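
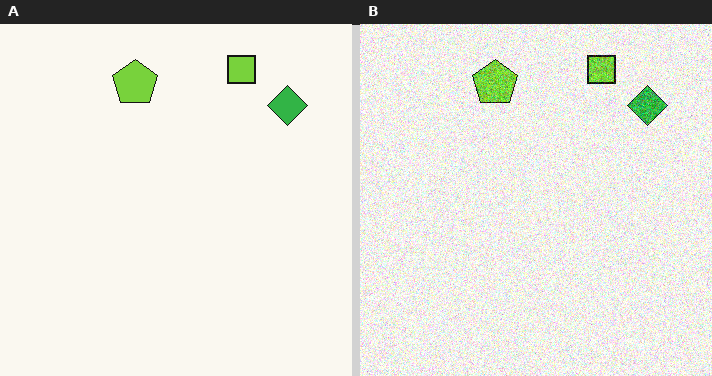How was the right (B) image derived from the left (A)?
It was degraded with strong gaussian noise.

Random speckle covers the whole image, including the flat background.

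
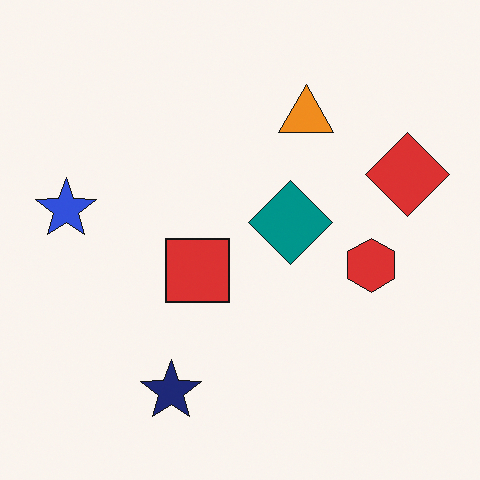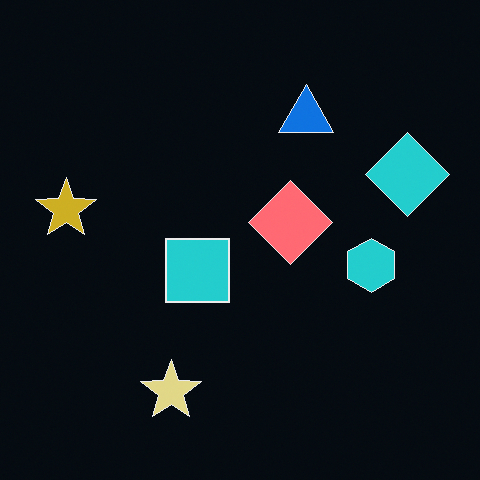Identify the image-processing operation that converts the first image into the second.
It was color-inverted (negative).

The light background has become dark and every shape's color is its complement — a photographic negative.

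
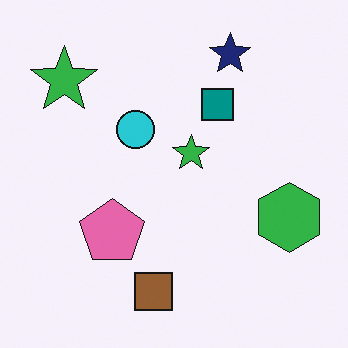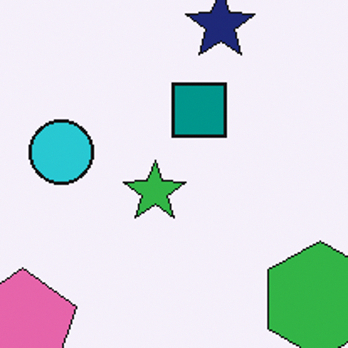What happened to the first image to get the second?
It was cropped tightly and scaled back up.

The visible shapes are larger and the field of view is narrower; shapes near the original edges may be partly or wholly outside the frame — a crop-and-rescale.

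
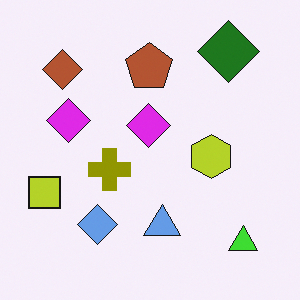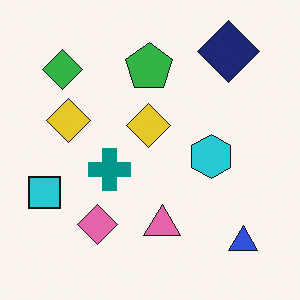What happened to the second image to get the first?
It was hue-shifted by a large amount.

Every shape's color has rotated by the same amount around the hue wheel — a uniform hue shift.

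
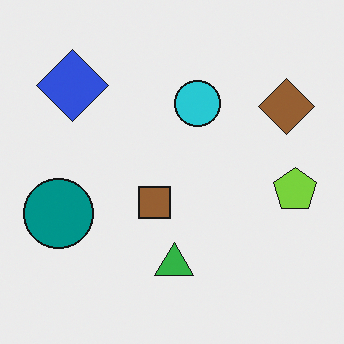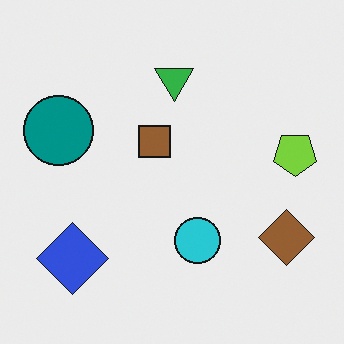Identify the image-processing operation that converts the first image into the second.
The image was flipped vertically (top ↔ bottom).

The green triangle is in the bottom of the first image and the top of the second — shapes on opposite sides of the horizontal midline have swapped in a mirror flip.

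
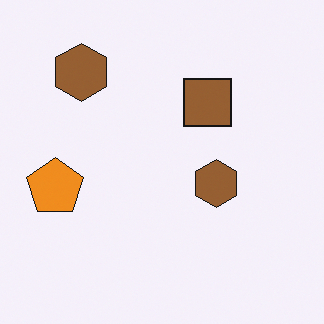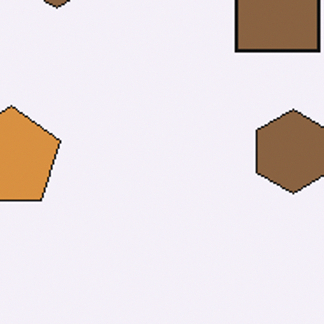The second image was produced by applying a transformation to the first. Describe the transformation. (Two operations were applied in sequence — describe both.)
The transformation is: slightly desaturated, then cropped tightly and scaled back up.

All colors are more muted and greyish — a global saturation change. The visible shapes are larger and the field of view is narrower; shapes near the original edges may be partly or wholly outside the frame — a crop-and-rescale.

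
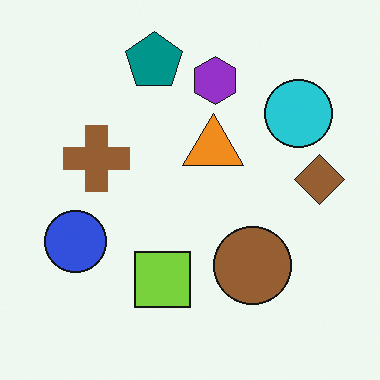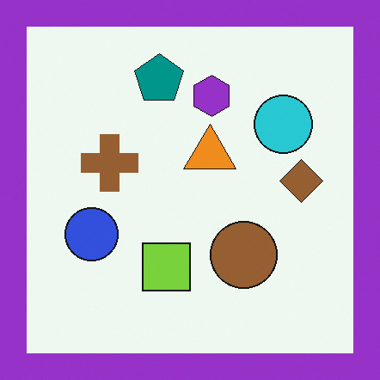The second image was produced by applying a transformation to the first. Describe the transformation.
The second image is the first framed with a purple border.

A solid purple frame runs around the edge of the second image, with the content slightly shrunk inside it.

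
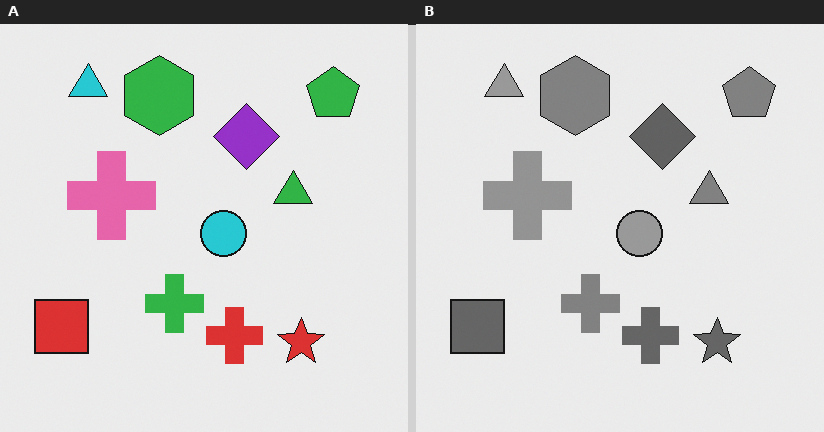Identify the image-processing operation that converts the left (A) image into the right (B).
The image was converted to grayscale.

All color is removed — every shape is now a shade of grey.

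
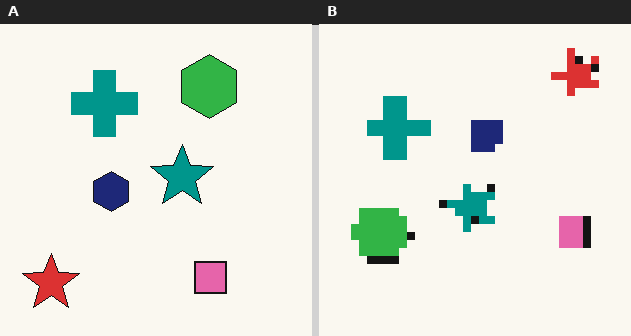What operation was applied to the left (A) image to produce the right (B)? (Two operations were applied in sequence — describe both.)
This is the original image transposed (reflected across the top-left ↔ bottom-right diagonal), then pixelated into visible square blocks.

Shapes have swapped their row and column positions — what was in the top-right is now in the bottom-left — a diagonal reflection. Shapes are reduced to large square blocks; fine edges and outlines are lost — a downscale-then-upscale (mosaic) effect.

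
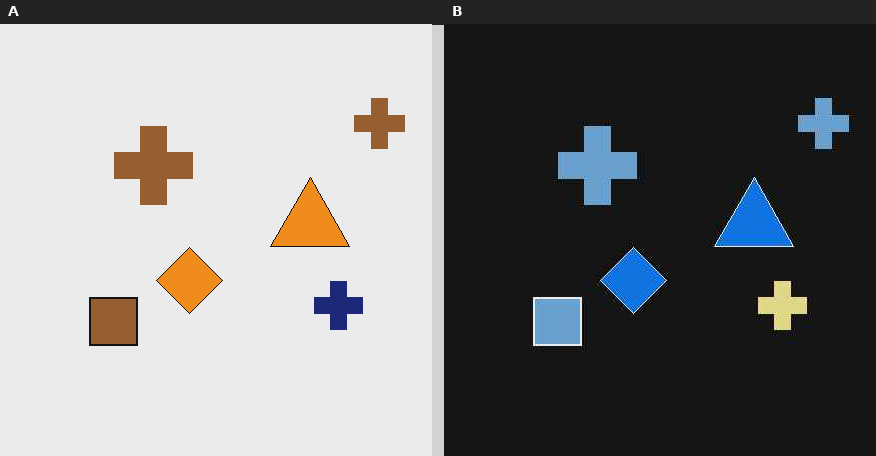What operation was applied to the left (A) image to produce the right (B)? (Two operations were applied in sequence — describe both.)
This is the original image color-inverted (negative), then JPEG-compressed with visible artifacts.

The light background has become dark and every shape's color is its complement — a photographic negative. Blocky 8×8 compression artifacts appear around shape edges and the flat background shows ringing — characteristic JPEG degradation.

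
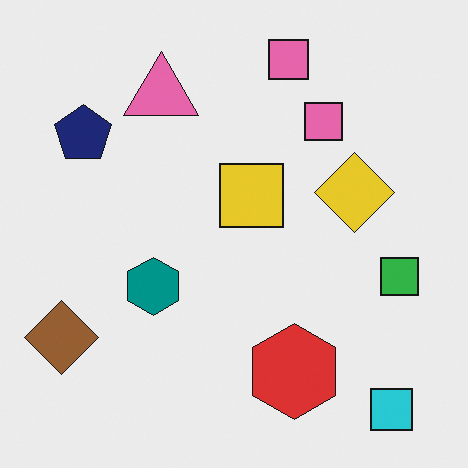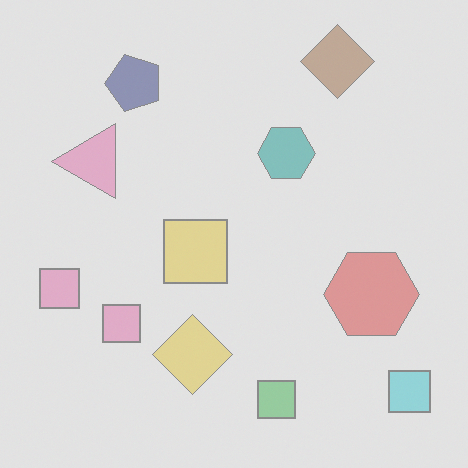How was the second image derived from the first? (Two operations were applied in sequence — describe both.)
The transformation is: transposed (reflected across the top-left ↔ bottom-right diagonal), then washed out (contrast reduced).

Shapes have swapped their row and column positions — what was in the top-right is now in the bottom-left — a diagonal reflection. Tones are pushed toward mid-grey across the whole image — a global contrast change.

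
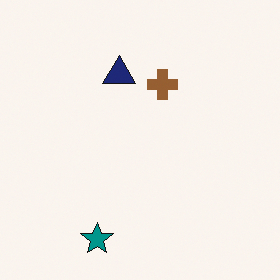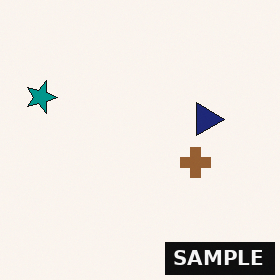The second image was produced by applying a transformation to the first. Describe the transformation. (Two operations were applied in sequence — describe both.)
Rotated 90° clockwise, then watermarked with the text "SAMPLE" in the lower-right corner.

The teal star sits in the bottom of the first image and the left of the second — consistent with a whole-image 90° clockwise rotation. A dark label reading "SAMPLE" appears in the lower-right corner.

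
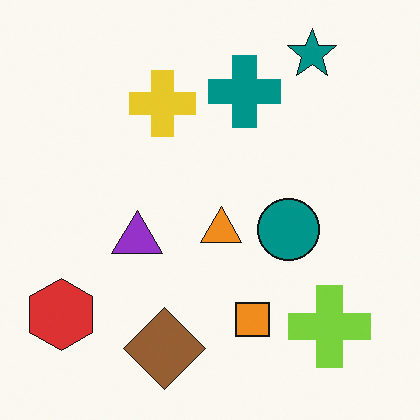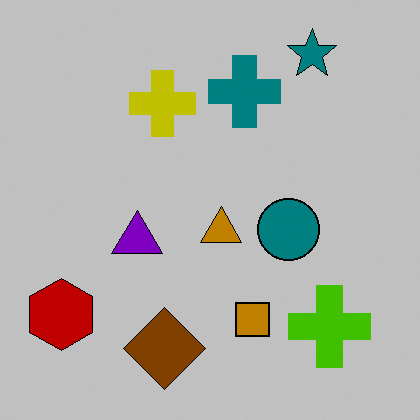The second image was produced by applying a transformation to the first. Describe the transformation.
The transformation is: heavily posterized to just a handful of flat colors.

Each flat color has snapped to a coarser quantized level — most visibly, the near-white background has dropped to a flat grey.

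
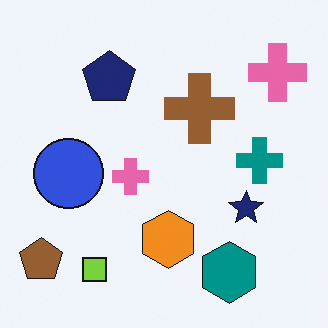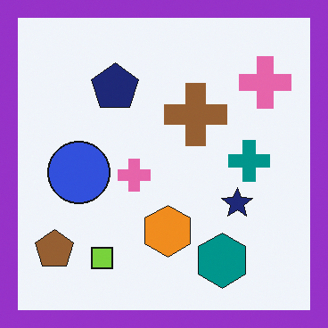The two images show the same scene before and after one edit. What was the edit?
The image was framed with a purple border.

A solid purple frame runs around the edge of the second image, with the content slightly shrunk inside it.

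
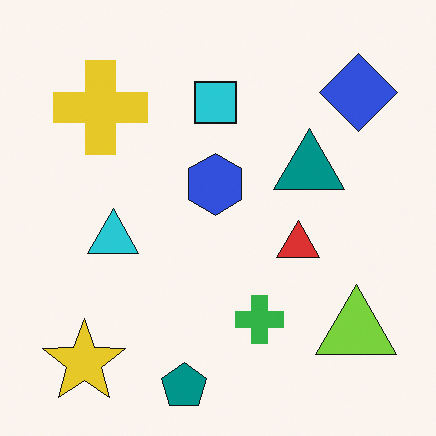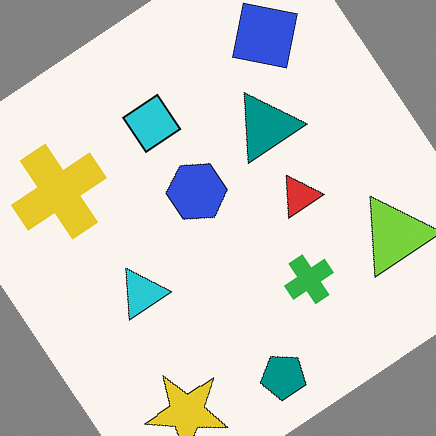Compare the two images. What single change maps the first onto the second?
The second image is the first rotated counter-clockwise by a large amount — several tens of degrees.

Every shape is tilted by the same angle and the image corners show triangular fill wedges — a whole-image rotation by a non-right angle.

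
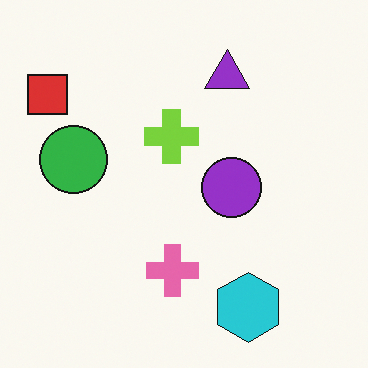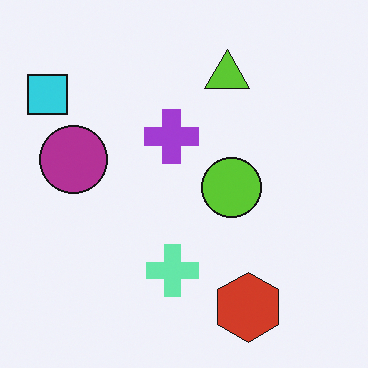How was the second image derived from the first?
Hue-shifted by a large amount.

Every shape's color has rotated by the same amount around the hue wheel — a uniform hue shift.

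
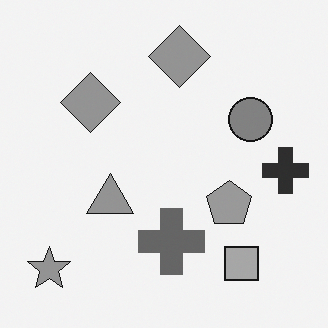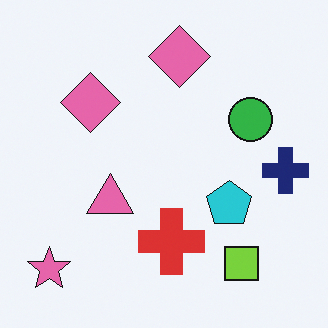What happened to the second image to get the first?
This is the original image converted to grayscale.

All color is removed — every shape is now a shade of grey.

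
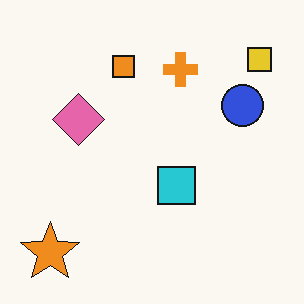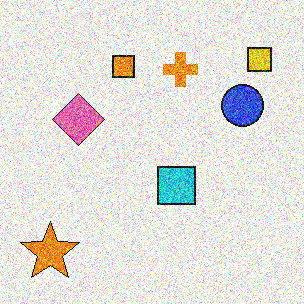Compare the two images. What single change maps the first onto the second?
The transformation is: degraded with a thick layer of grain.

Random speckle covers the whole image, including the flat background.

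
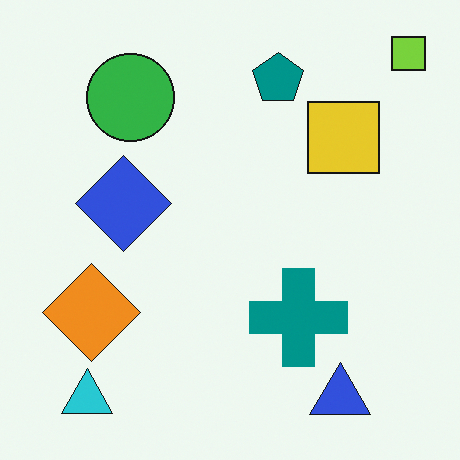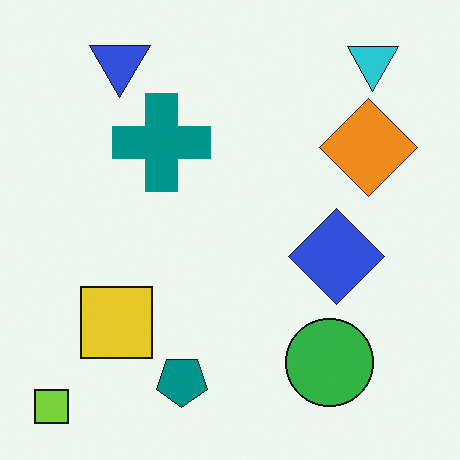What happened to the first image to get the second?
The transformation is: rotated 180°.

The lime square sits in the top-right of the first image and the bottom-left of the second — consistent with a whole-image 180° rotation.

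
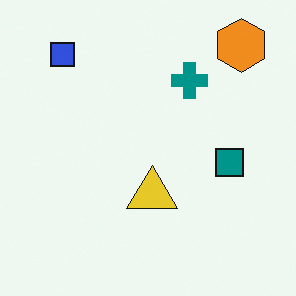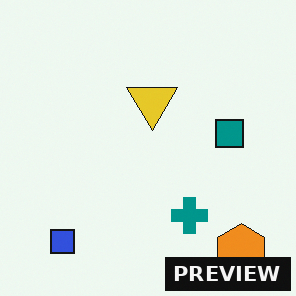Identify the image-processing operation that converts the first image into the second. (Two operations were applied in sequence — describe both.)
It was flipped vertically (top ↔ bottom), then watermarked with the text "PREVIEW" in the lower-right corner.

The orange hexagon is in the top-right of the first image and the bottom-right of the second — shapes on opposite sides of the horizontal midline have swapped in a mirror flip. A dark label reading "PREVIEW" appears in the lower-right corner.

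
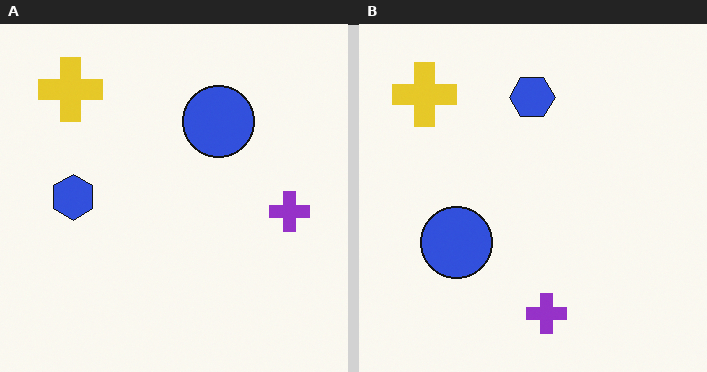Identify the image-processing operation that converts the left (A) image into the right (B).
Transposed (reflected across the top-left ↔ bottom-right diagonal).

Shapes have swapped their row and column positions — what was in the top-right is now in the bottom-left — a diagonal reflection.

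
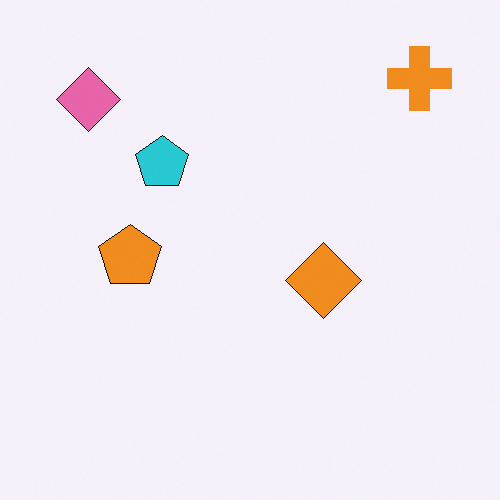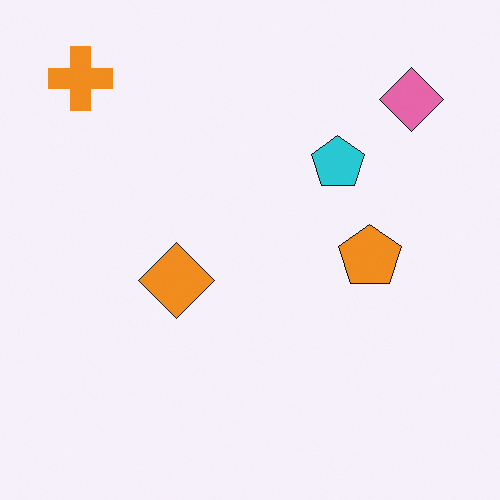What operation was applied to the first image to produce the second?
It was flipped horizontally (left ↔ right).

The orange cross is in the top-right of the first image and the top-left of the second — shapes on opposite sides of the vertical midline have swapped in a mirror flip.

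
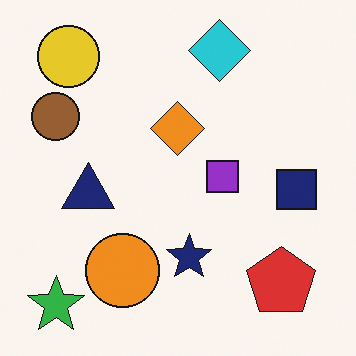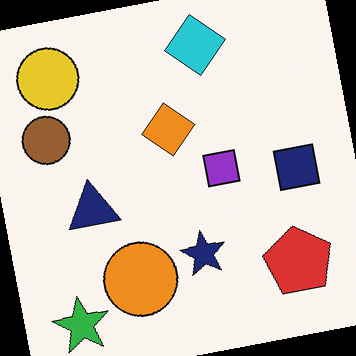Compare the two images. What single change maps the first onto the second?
It was rotated counter-clockwise by a small amount.

Every shape is tilted by the same angle and the image corners show triangular fill wedges — a whole-image rotation by a non-right angle.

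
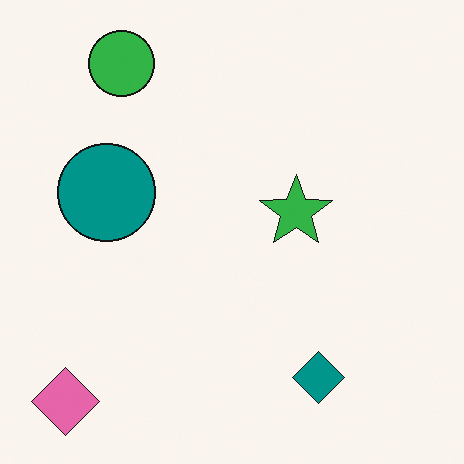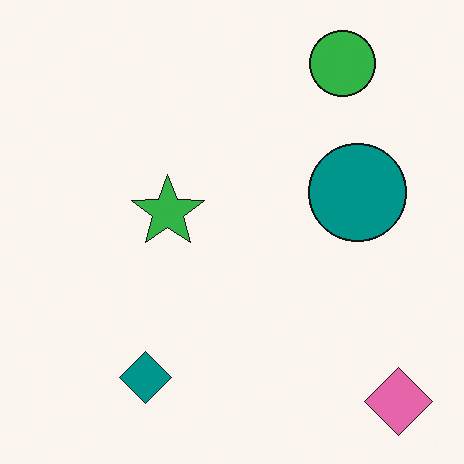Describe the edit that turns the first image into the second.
The second image is the first flipped horizontally (left ↔ right).

The pink diamond is in the bottom-left of the first image and the bottom-right of the second — shapes on opposite sides of the vertical midline have swapped in a mirror flip.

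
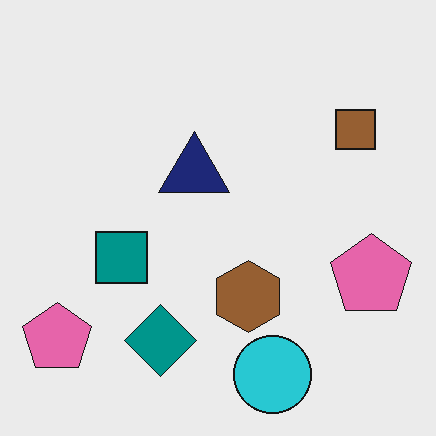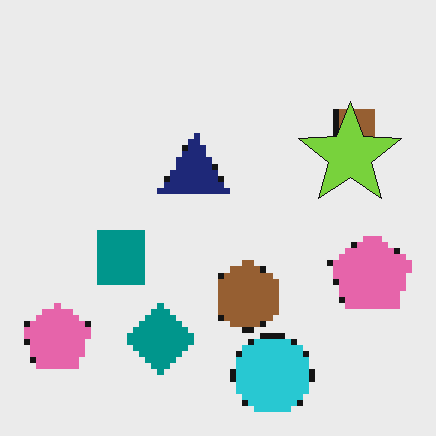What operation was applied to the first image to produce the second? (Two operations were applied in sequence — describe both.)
It was moderately pixelated, then overlaid with an additional lime star.

Shapes are reduced to large square blocks; fine edges and outlines are lost — a downscale-then-upscale (mosaic) effect. A lime star appears in the second image that is absent from the first.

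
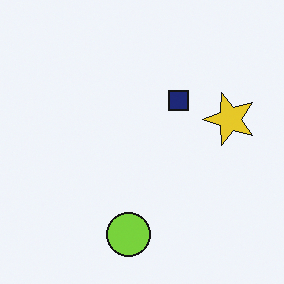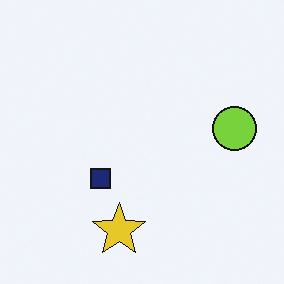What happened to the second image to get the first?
It was transposed (reflected across the top-left ↔ bottom-right diagonal).

Shapes have swapped their row and column positions — what was in the top-right is now in the bottom-left — a diagonal reflection.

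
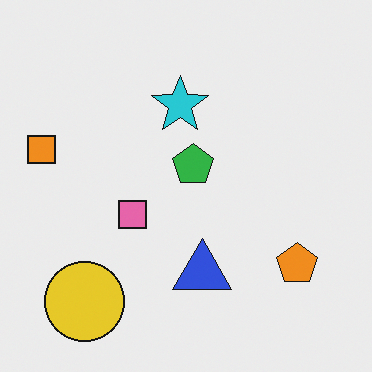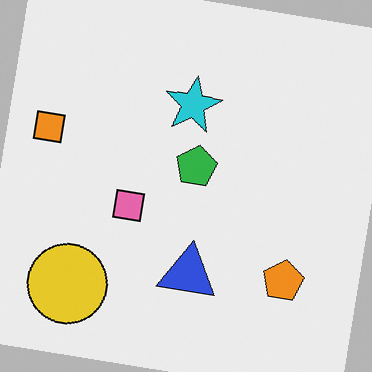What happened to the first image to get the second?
Rotated clockwise by a few degrees.

Every shape is tilted by the same angle and the image corners show triangular fill wedges — a whole-image rotation by a non-right angle.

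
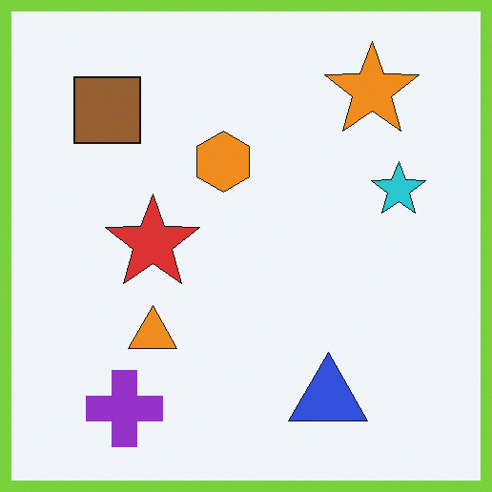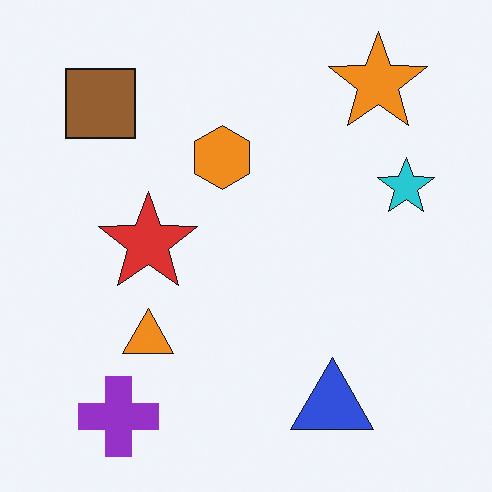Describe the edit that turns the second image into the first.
The transformation is: framed with a lime border.

A solid lime frame runs around the edge of the first image, with the content slightly shrunk inside it.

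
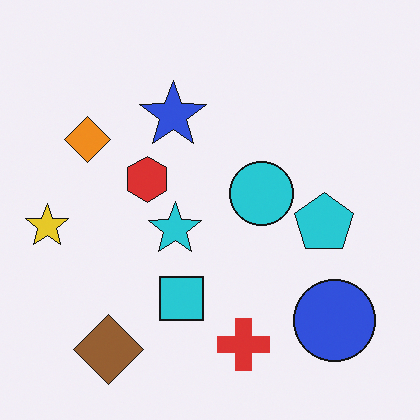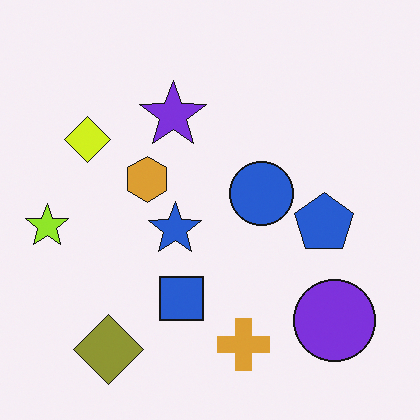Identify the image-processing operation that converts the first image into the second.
The second image is the first hue-shifted by a small amount.

Every shape's color has rotated by the same amount around the hue wheel — a uniform hue shift.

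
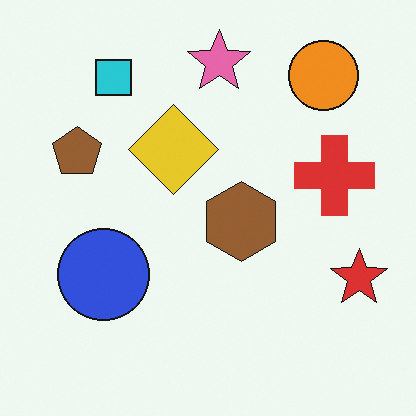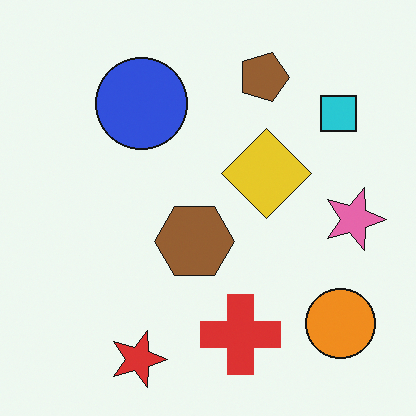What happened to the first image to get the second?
The image was rotated 90° clockwise.

The orange circle sits in the top-right of the first image and the bottom-right of the second — consistent with a whole-image 90° clockwise rotation.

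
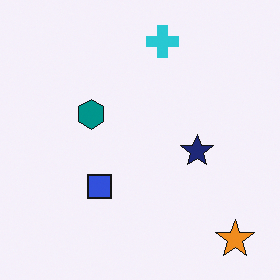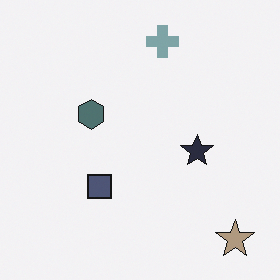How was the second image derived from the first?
It was heavily desaturated.

All colors are more muted and greyish — a global saturation change.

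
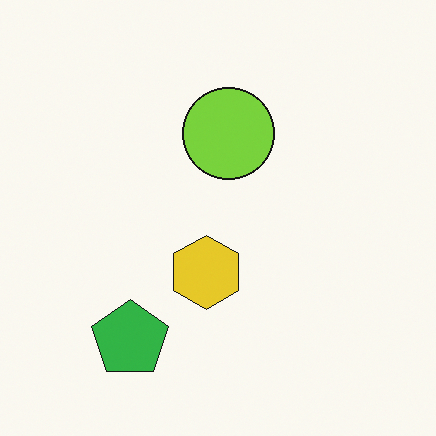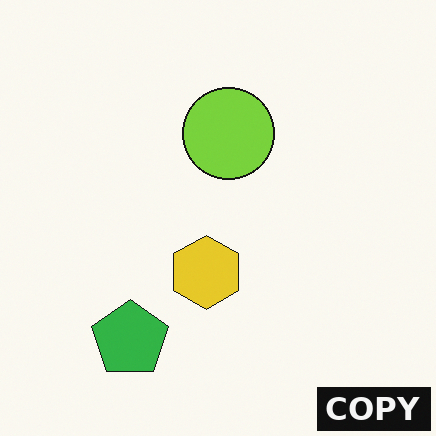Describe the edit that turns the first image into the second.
The image was watermarked with the text "COPY" in the lower-right corner.

A dark label reading "COPY" appears in the lower-right corner.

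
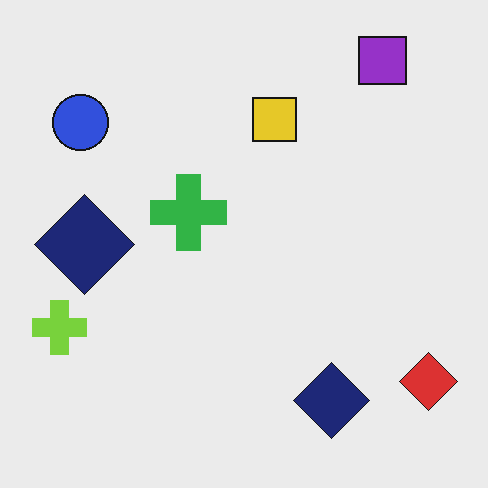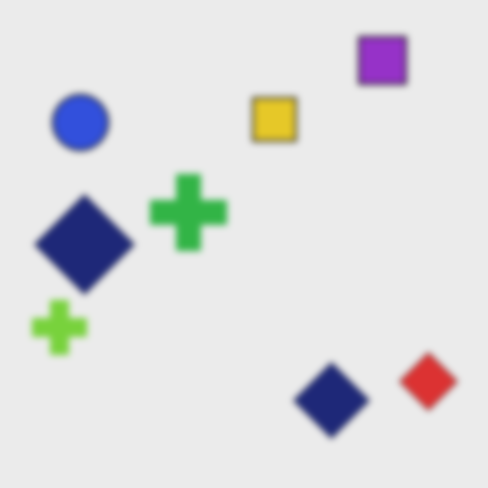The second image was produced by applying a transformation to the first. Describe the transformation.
The second image is the first moderately blurred.

Shape edges and outlines are uniformly softened across the whole image.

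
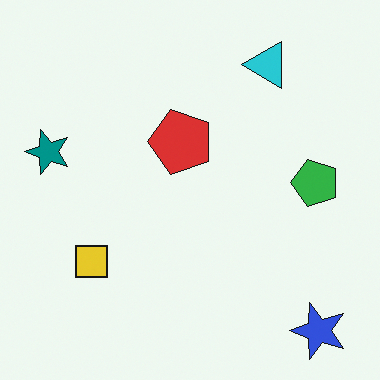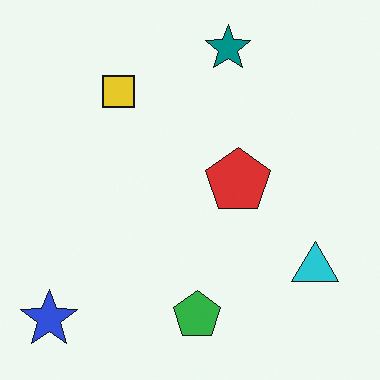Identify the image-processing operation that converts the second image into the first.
It was rotated 90° counter-clockwise.

The blue star sits in the bottom-left of the second image and the bottom-right of the first — consistent with a whole-image 90° counter-clockwise rotation.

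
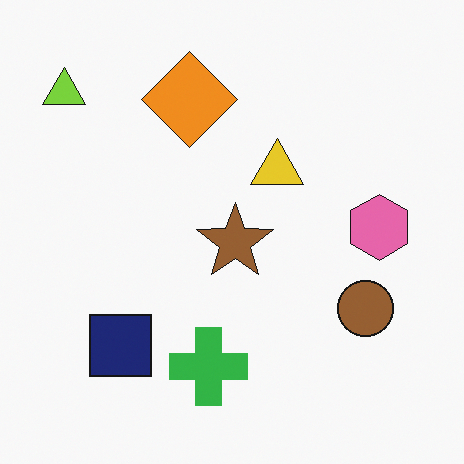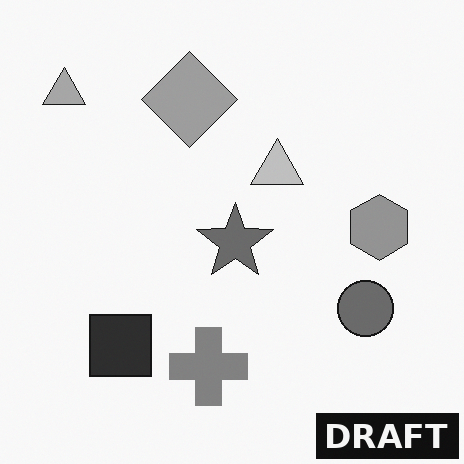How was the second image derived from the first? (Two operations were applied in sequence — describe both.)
The transformation is: converted to grayscale, then watermarked with the text "DRAFT" in the lower-right corner.

All color is removed — every shape is now a shade of grey. A dark label reading "DRAFT" appears in the lower-right corner.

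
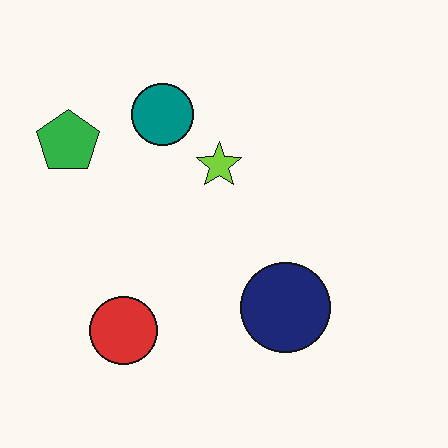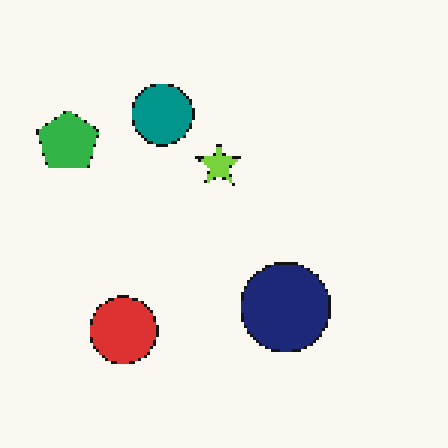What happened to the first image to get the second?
The image was lightly pixelated (a mild mosaic effect).

Shapes are reduced to large square blocks; fine edges and outlines are lost — a downscale-then-upscale (mosaic) effect.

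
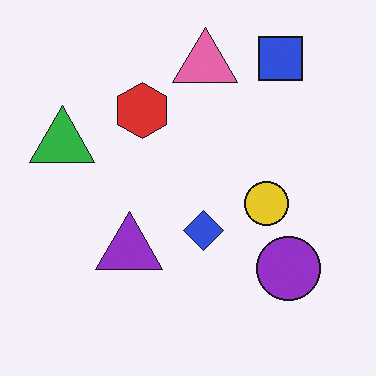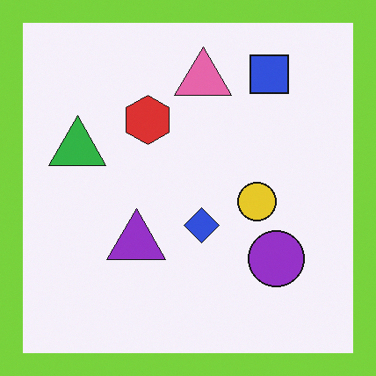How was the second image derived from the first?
The second image is the first framed with a lime border.

A solid lime frame runs around the edge of the second image, with the content slightly shrunk inside it.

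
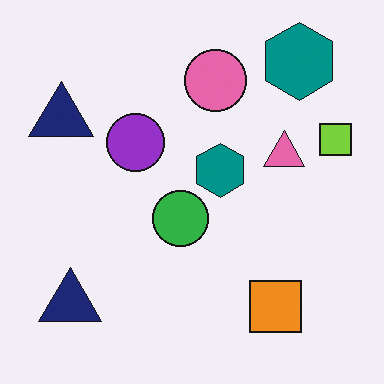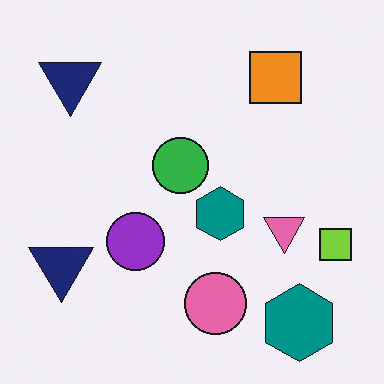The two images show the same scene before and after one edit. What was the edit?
Flipped vertically (top ↔ bottom).

The orange square is in the bottom-right of the first image and the top-right of the second — shapes on opposite sides of the horizontal midline have swapped in a mirror flip.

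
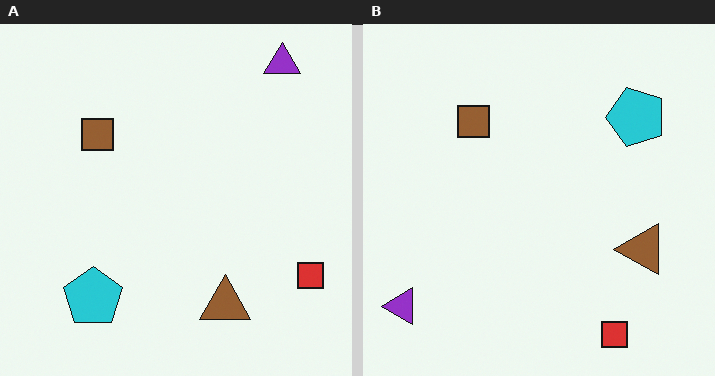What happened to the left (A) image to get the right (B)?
The transformation is: transposed (reflected across the top-left ↔ bottom-right diagonal).

Shapes have swapped their row and column positions — what was in the top-right is now in the bottom-left — a diagonal reflection.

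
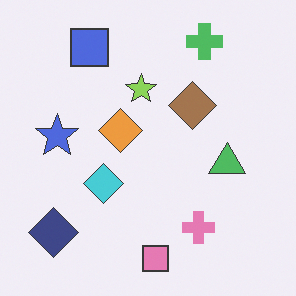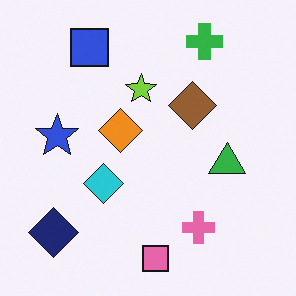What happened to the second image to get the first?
The first image is the second given slightly reduced contrast.

Tones are pushed toward mid-grey across the whole image — a global contrast change.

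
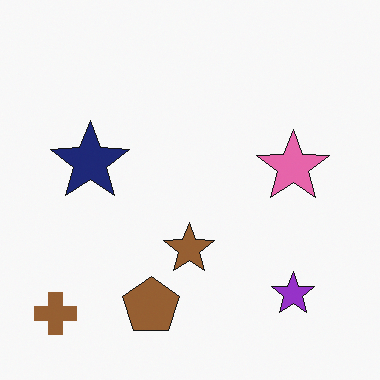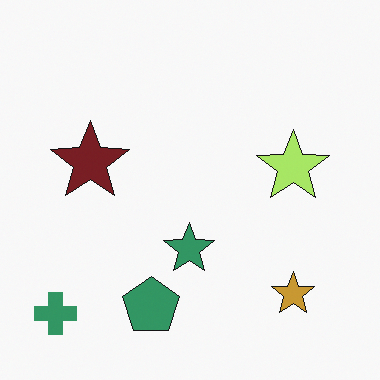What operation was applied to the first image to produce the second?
Hue-shifted noticeably.

Every shape's color has rotated by the same amount around the hue wheel — a uniform hue shift.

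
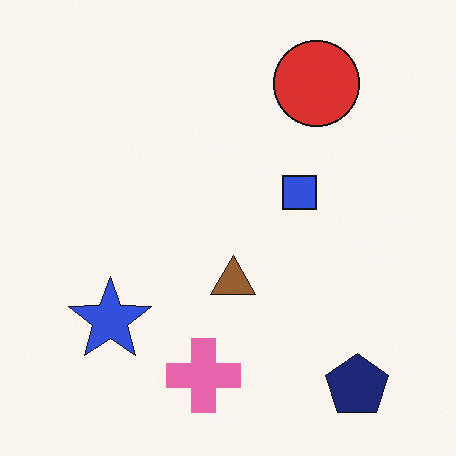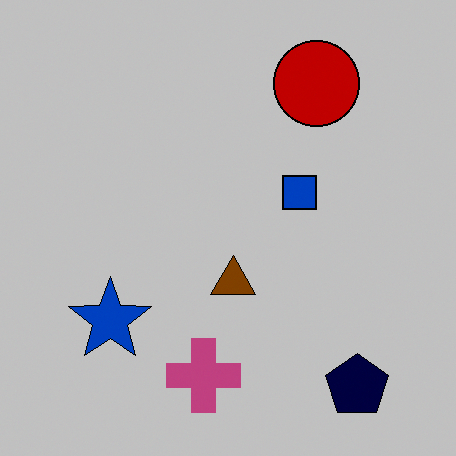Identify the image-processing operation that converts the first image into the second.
It was heavily posterized to just a handful of flat colors.

Each flat color has snapped to a coarser quantized level — most visibly, the near-white background has dropped to a flat grey.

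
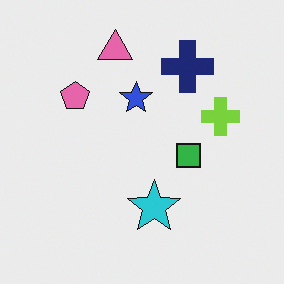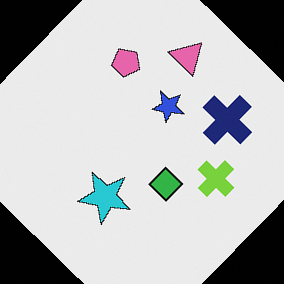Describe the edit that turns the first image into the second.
It was rotated clockwise by a large amount — several tens of degrees.

Every shape is tilted by the same angle and the image corners show triangular fill wedges — a whole-image rotation by a non-right angle.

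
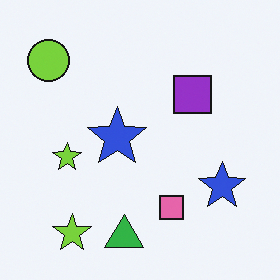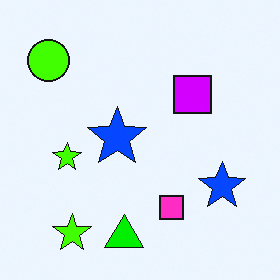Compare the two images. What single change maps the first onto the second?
The transformation is: made much more vivid (saturation change).

All colors are more vivid — a global saturation change.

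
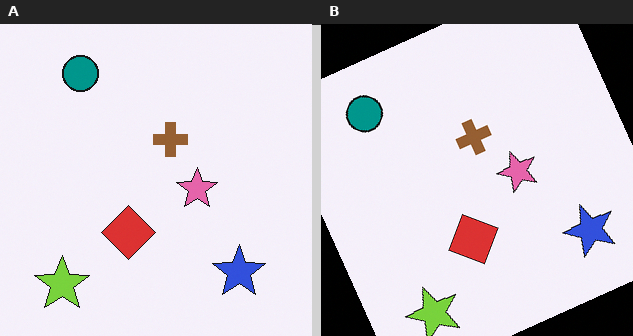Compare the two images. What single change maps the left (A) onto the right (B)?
The transformation is: rotated counter-clockwise by a moderate amount.

Every shape is tilted by the same angle and the image corners show triangular fill wedges — a whole-image rotation by a non-right angle.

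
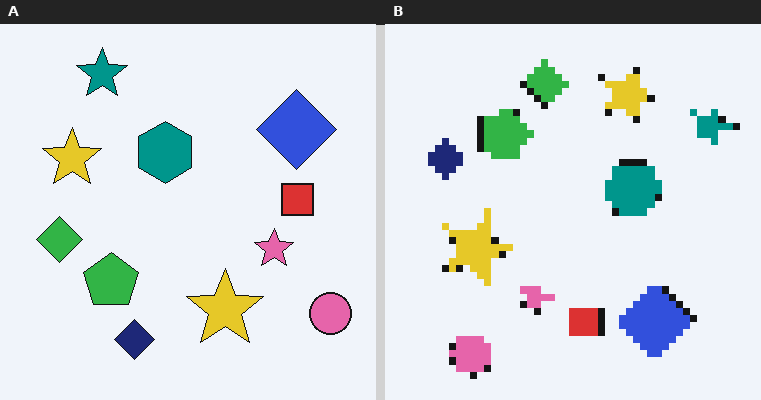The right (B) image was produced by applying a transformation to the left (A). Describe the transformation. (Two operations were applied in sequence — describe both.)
It was pixelated into visible square blocks, then rotated 90° clockwise.

Shapes are reduced to large square blocks; fine edges and outlines are lost — a downscale-then-upscale (mosaic) effect. The pink circle sits in the bottom-right of the left (A) image and the bottom-left of the right (B) — consistent with a whole-image 90° clockwise rotation.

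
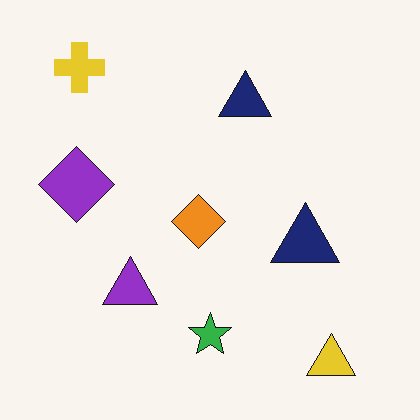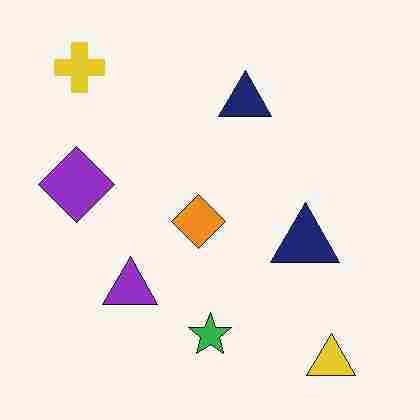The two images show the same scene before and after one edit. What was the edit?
This is the original image degraded with heavy JPEG compression.

Blocky 8×8 compression artifacts appear around shape edges and the flat background shows ringing — characteristic JPEG degradation.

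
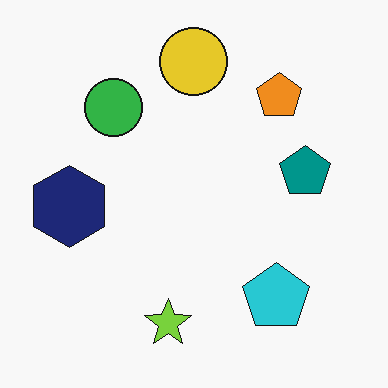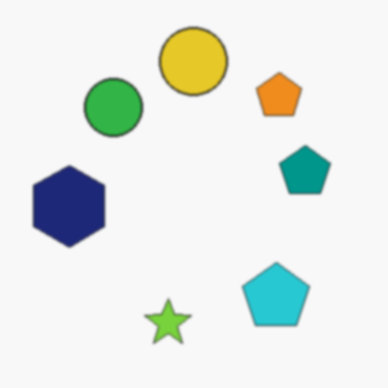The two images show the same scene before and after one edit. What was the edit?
The transformation is: slightly softened.

Shape edges and outlines are uniformly softened across the whole image.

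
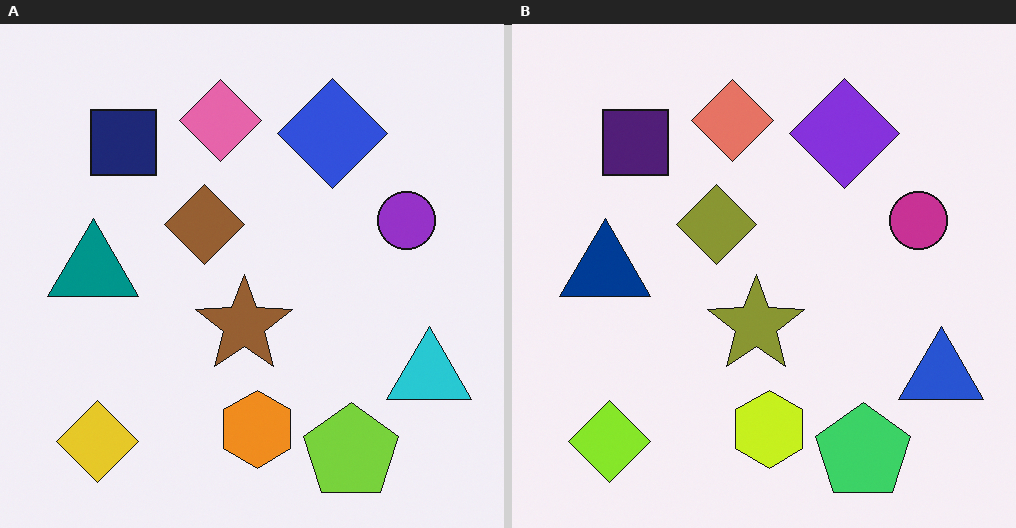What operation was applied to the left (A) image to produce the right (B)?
The image was hue-shifted by a small amount.

Every shape's color has rotated by the same amount around the hue wheel — a uniform hue shift.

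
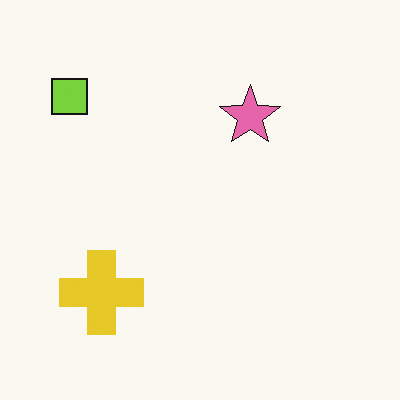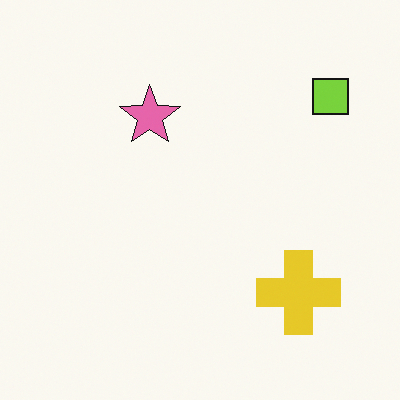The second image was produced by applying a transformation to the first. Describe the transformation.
The second image is the first flipped horizontally (left ↔ right).

The lime square is in the top-left of the first image and the top-right of the second — shapes on opposite sides of the vertical midline have swapped in a mirror flip.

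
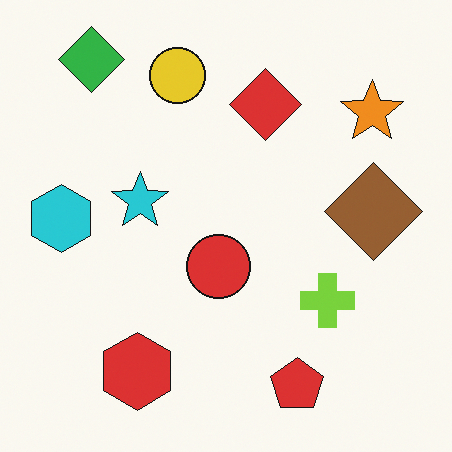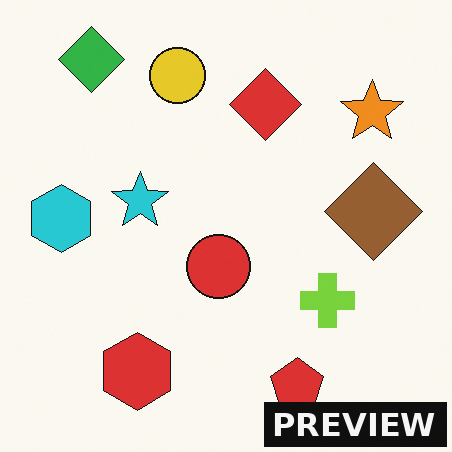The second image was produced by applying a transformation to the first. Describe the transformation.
The transformation is: watermarked with the text "PREVIEW" in the lower-right corner.

A dark label reading "PREVIEW" appears in the lower-right corner.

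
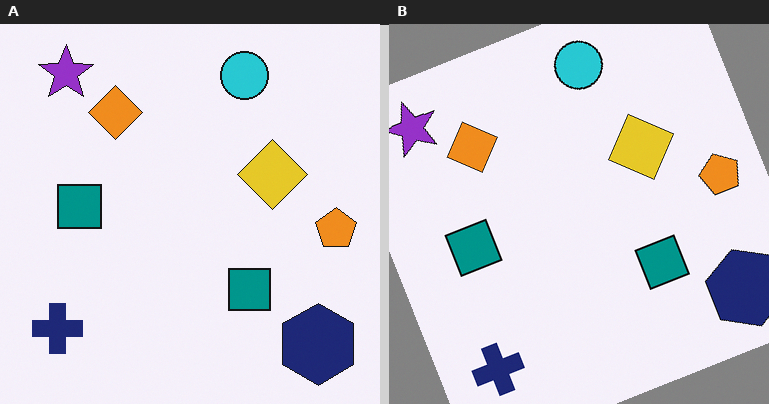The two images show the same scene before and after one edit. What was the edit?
The transformation is: rotated counter-clockwise by a clearly visible amount.

Every shape is tilted by the same angle and the image corners show triangular fill wedges — a whole-image rotation by a non-right angle.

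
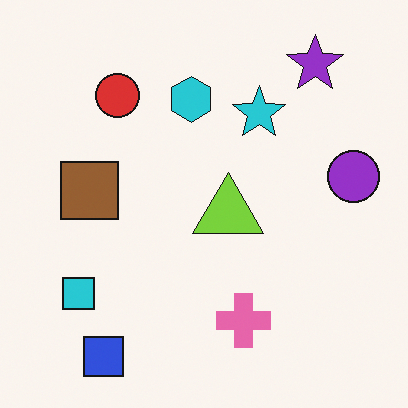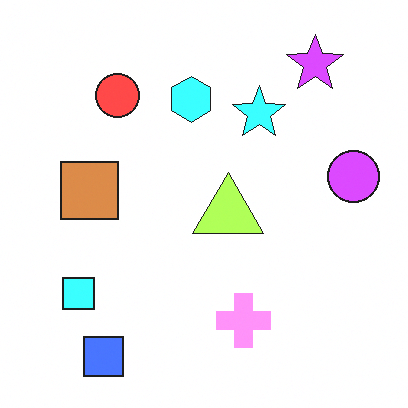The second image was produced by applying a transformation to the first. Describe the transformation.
The transformation is: substantially brightened.

Every pixel — background and shapes alike — is uniformly brightened.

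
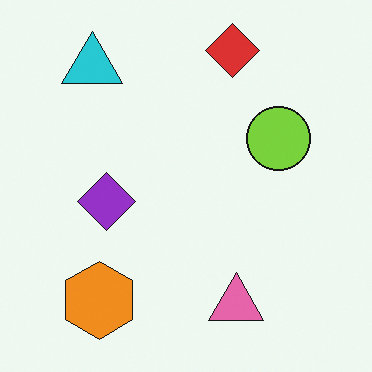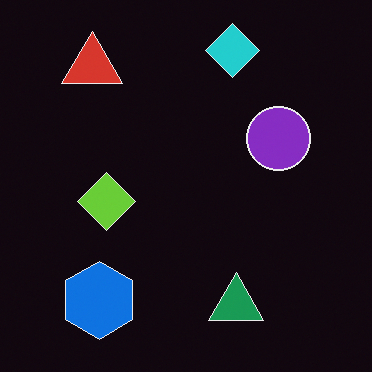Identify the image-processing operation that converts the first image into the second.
Color-inverted (negative).

The light background has become dark and every shape's color is its complement — a photographic negative.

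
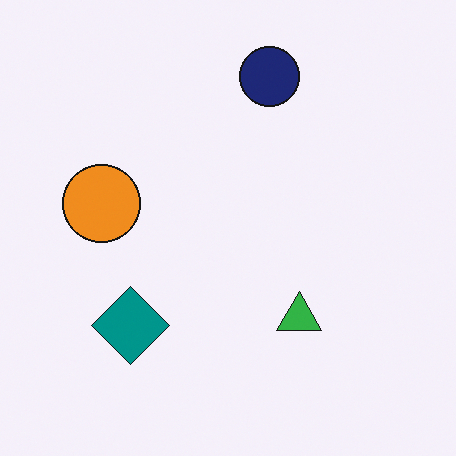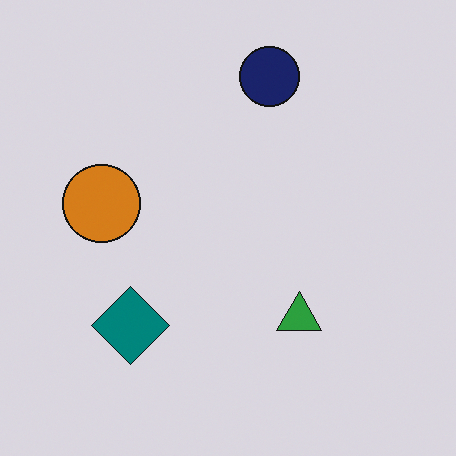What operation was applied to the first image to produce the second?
Darkened a little.

Every pixel — background and shapes alike — is uniformly darkened.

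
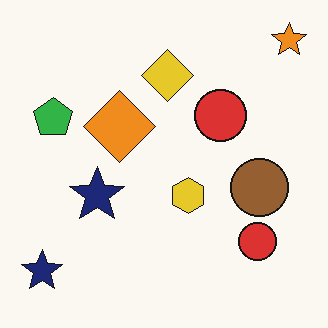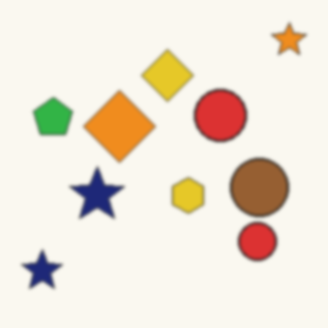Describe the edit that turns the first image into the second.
The second image is the first given a subtle gaussian blur.

Shape edges and outlines are uniformly softened across the whole image.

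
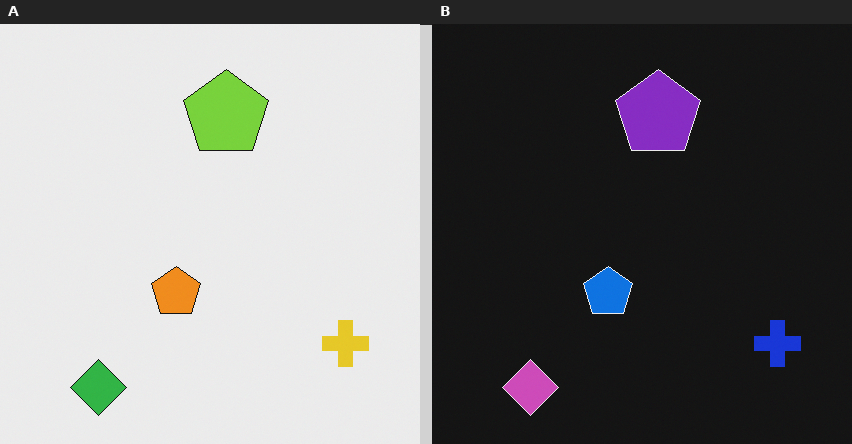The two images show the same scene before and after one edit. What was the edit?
The image was color-inverted (negative).

The light background has become dark and every shape's color is its complement — a photographic negative.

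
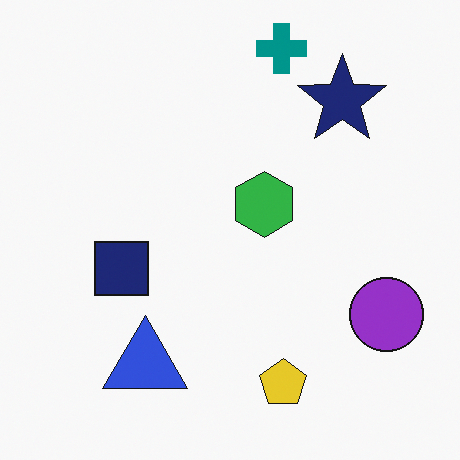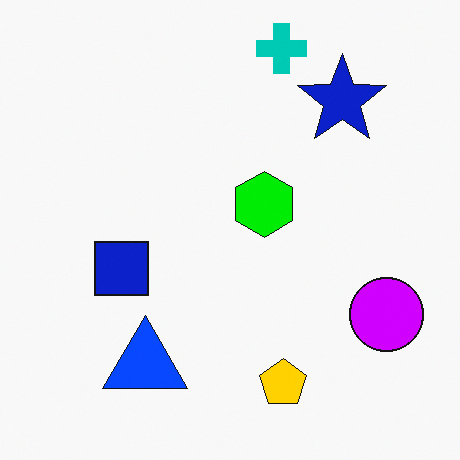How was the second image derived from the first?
The image was made much more vivid (saturation change).

All colors are more vivid — a global saturation change.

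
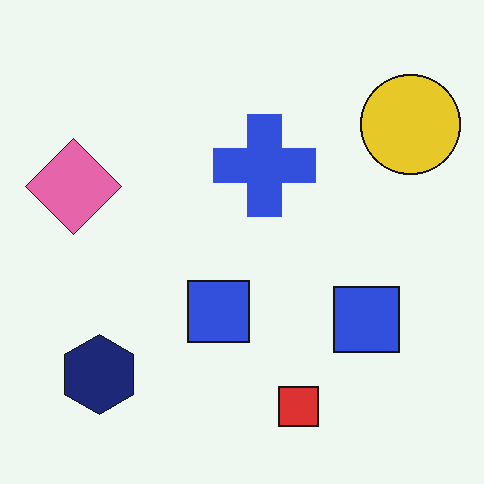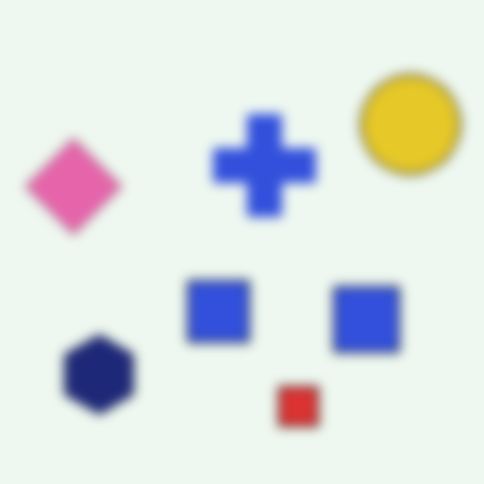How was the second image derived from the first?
Strongly gaussian-blurred.

Shape edges and outlines are uniformly softened across the whole image.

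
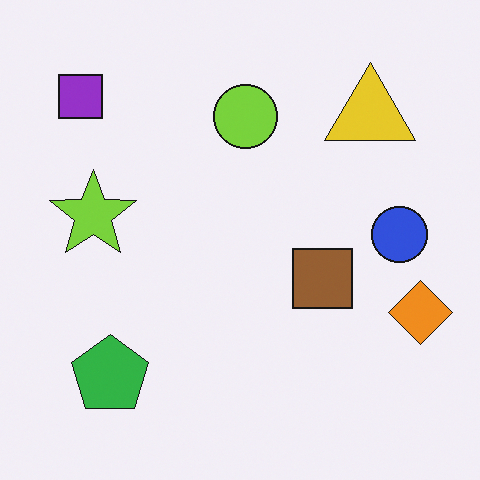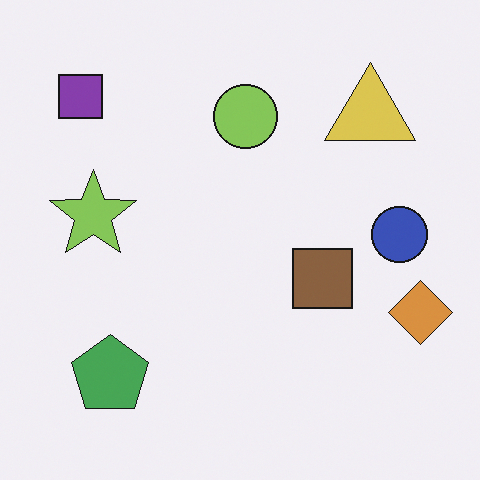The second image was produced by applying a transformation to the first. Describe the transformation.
The image was slightly desaturated.

All colors are more muted and greyish — a global saturation change.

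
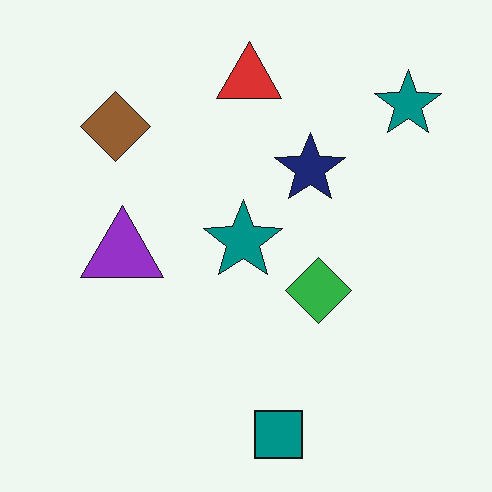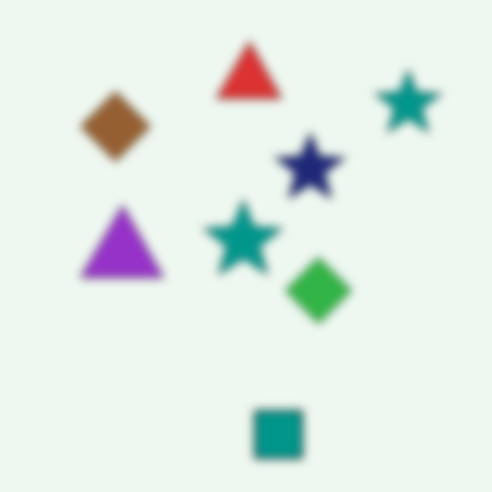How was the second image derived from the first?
The image was noticeably gaussian-blurred.

Shape edges and outlines are uniformly softened across the whole image.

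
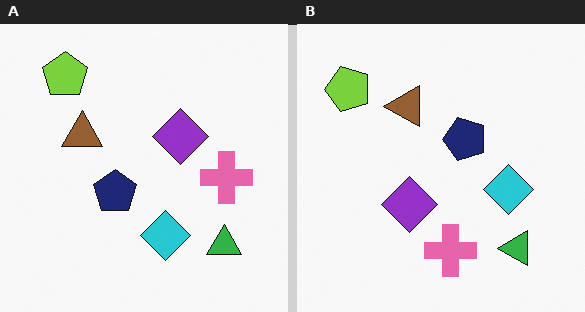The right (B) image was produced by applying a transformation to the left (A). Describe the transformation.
This is the original image transposed (reflected across the top-left ↔ bottom-right diagonal).

Shapes have swapped their row and column positions — what was in the top-right is now in the bottom-left — a diagonal reflection.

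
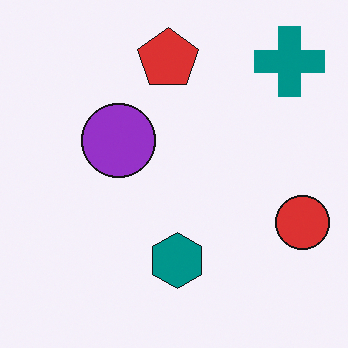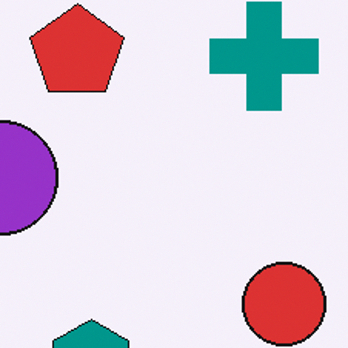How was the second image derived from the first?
It was cropped to a modestly smaller region and rescaled.

The visible shapes are larger and the field of view is narrower; shapes near the original edges may be partly or wholly outside the frame — a crop-and-rescale.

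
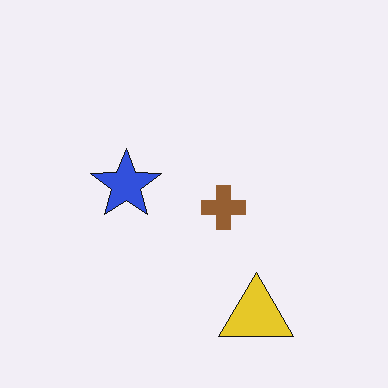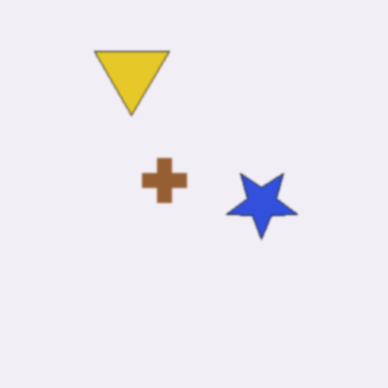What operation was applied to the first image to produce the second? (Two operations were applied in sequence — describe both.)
The second image is the first rotated 180°, then given a subtle gaussian blur.

The yellow triangle sits in the bottom of the first image and the top of the second — consistent with a whole-image 180° rotation. Shape edges and outlines are uniformly softened across the whole image.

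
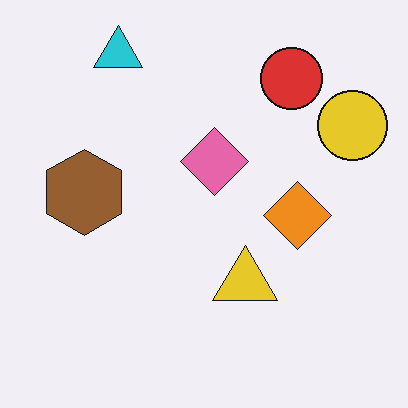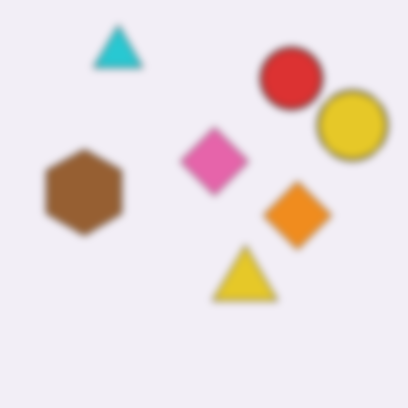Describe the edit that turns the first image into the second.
The second image is the first moderately blurred.

Shape edges and outlines are uniformly softened across the whole image.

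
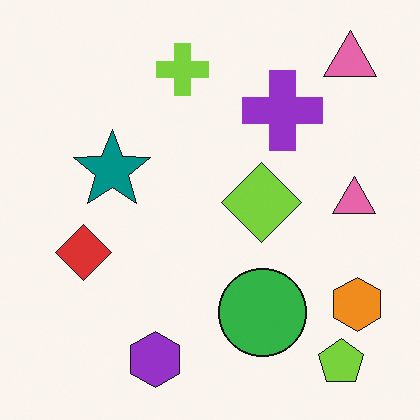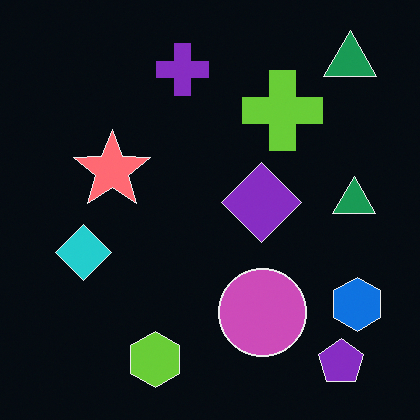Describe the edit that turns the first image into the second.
The image was color-inverted (negative).

The light background has become dark and every shape's color is its complement — a photographic negative.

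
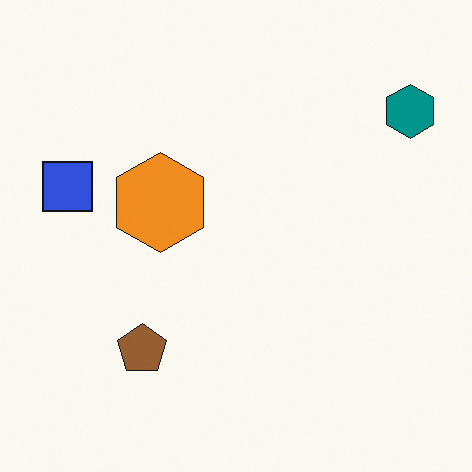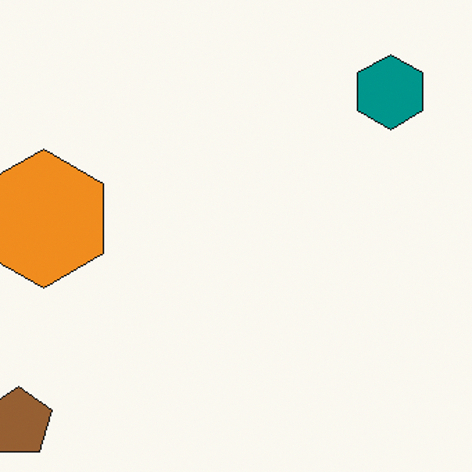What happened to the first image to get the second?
Cropped to a modestly smaller region and rescaled.

The visible shapes are larger and the field of view is narrower; shapes near the original edges may be partly or wholly outside the frame — a crop-and-rescale.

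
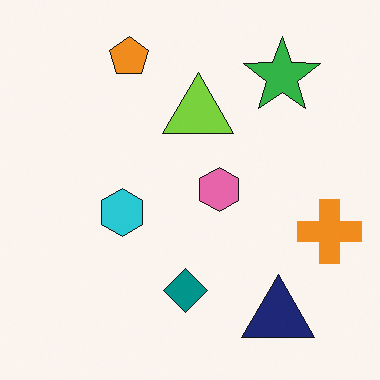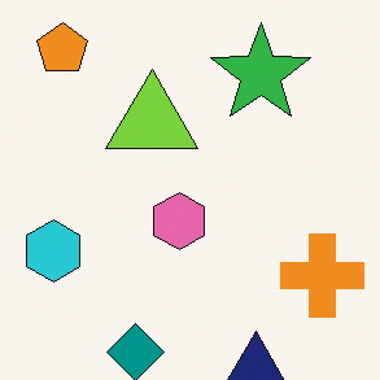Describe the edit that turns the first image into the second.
The second image is the first cropped slightly and scaled back up.

The visible shapes are larger and the field of view is narrower; shapes near the original edges may be partly or wholly outside the frame — a crop-and-rescale.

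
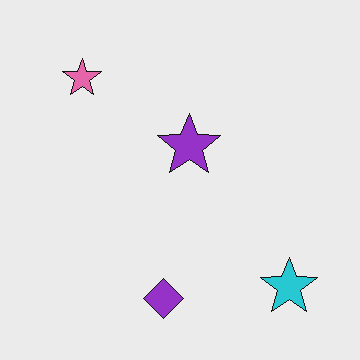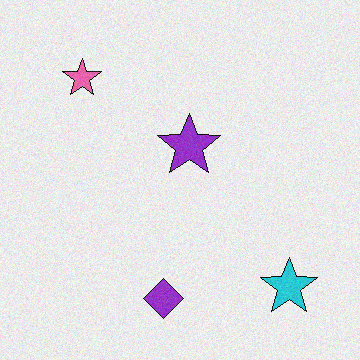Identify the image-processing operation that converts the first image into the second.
The transformation is: degraded with a light layer of grain.

Random speckle covers the whole image, including the flat background.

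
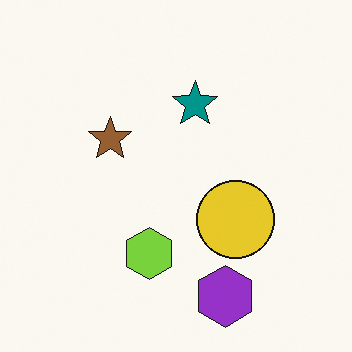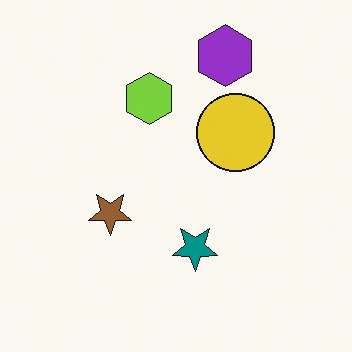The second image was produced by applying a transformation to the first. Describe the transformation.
It was flipped vertically (top ↔ bottom).

The purple hexagon is in the bottom of the first image and the top of the second — shapes on opposite sides of the horizontal midline have swapped in a mirror flip.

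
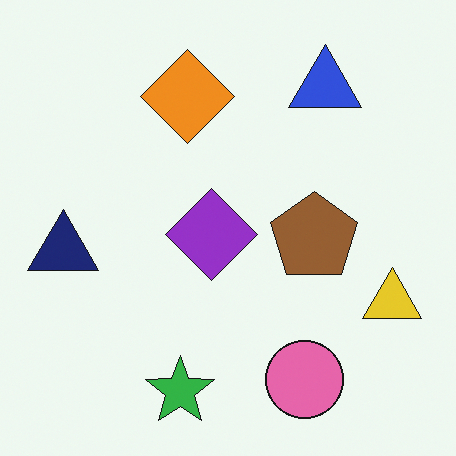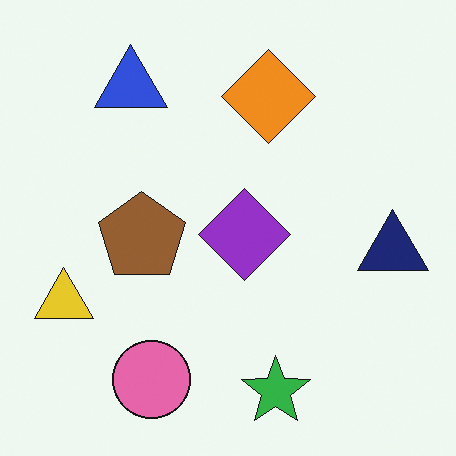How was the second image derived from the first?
The image was flipped horizontally (left ↔ right).

The navy triangle is in the left of the first image and the right of the second — shapes on opposite sides of the vertical midline have swapped in a mirror flip.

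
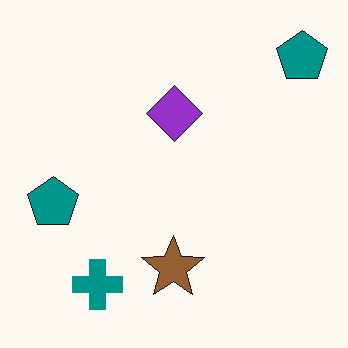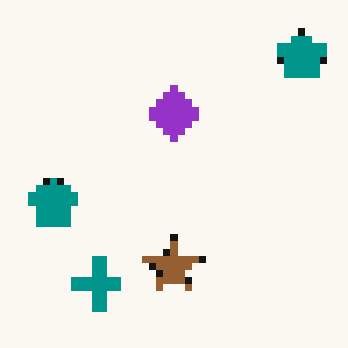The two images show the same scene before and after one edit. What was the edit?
The image was moderately pixelated.

Shapes are reduced to large square blocks; fine edges and outlines are lost — a downscale-then-upscale (mosaic) effect.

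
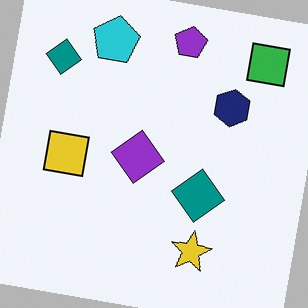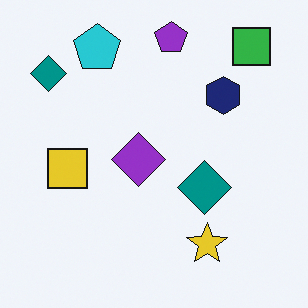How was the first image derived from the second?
Rotated clockwise by a small amount.

Every shape is tilted by the same angle and the image corners show triangular fill wedges — a whole-image rotation by a non-right angle.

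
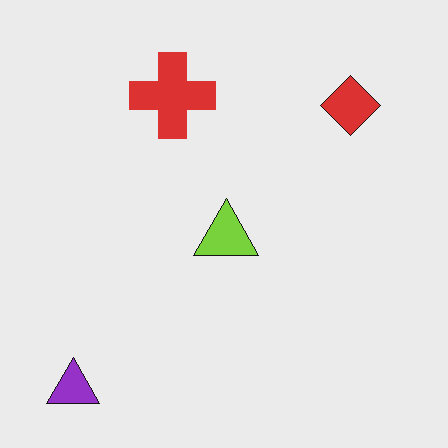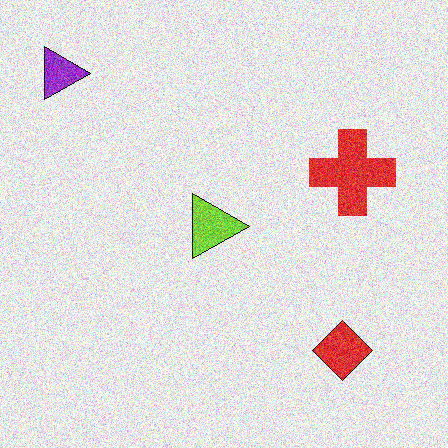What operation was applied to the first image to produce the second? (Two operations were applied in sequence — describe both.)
This is the original image rotated 90° clockwise, then degraded with heavy additive noise.

The purple triangle sits in the bottom-left of the first image and the top-left of the second — consistent with a whole-image 90° clockwise rotation. Random speckle covers the whole image, including the flat background.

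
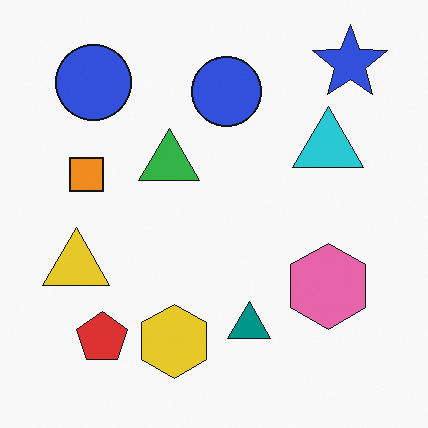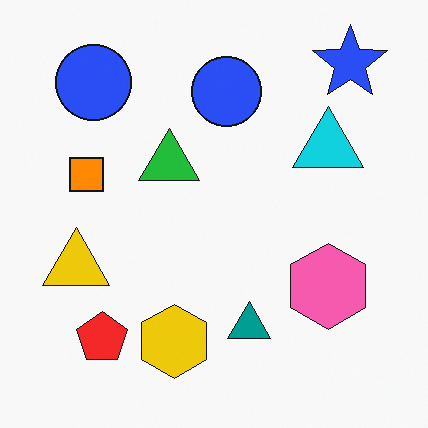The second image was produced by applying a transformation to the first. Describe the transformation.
The transformation is: slightly oversaturated.

All colors are more vivid — a global saturation change.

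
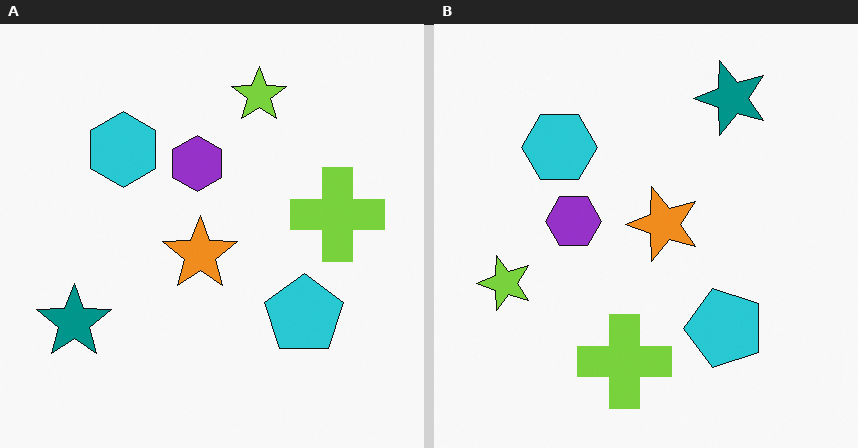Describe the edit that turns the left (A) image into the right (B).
The image was transposed (reflected across the top-left ↔ bottom-right diagonal).

Shapes have swapped their row and column positions — what was in the top-right is now in the bottom-left — a diagonal reflection.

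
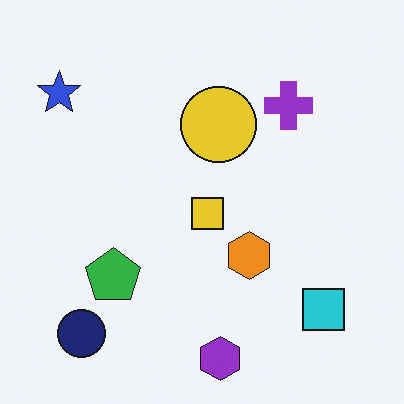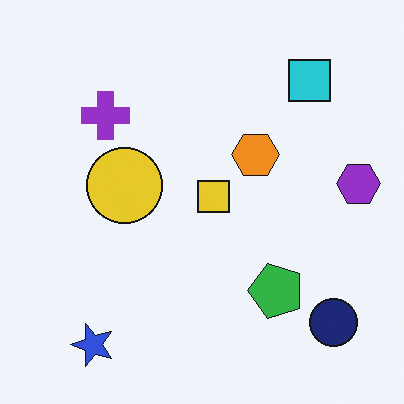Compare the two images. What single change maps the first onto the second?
The image was rotated 90° counter-clockwise.

The blue star sits in the top-left of the first image and the bottom-left of the second — consistent with a whole-image 90° counter-clockwise rotation.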